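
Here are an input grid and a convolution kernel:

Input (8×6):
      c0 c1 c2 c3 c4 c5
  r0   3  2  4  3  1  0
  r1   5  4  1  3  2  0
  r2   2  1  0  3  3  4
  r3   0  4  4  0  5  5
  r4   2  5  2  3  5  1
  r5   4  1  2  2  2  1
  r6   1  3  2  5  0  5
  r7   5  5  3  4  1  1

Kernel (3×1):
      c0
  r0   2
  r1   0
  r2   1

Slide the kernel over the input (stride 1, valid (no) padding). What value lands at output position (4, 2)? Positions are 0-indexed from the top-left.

6

The receptive field on the input at this output position is [2 / 2 / 2]. Elementwise product with the kernel and sum: 2·2 + 2·1.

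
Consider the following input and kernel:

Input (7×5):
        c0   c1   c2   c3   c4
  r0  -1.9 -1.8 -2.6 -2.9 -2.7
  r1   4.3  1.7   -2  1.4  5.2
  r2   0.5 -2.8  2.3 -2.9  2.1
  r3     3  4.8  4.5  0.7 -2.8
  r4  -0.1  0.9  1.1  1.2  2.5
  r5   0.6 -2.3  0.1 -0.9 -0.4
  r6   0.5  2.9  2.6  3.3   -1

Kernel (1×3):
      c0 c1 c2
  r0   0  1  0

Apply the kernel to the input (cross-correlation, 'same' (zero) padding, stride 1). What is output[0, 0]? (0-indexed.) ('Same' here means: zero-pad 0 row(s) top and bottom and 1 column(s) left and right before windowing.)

The receptive field on the zero-padded input at this output position is [0 -1.9 -1.8]. Elementwise product with the kernel and sum: -1.9·1.

-1.9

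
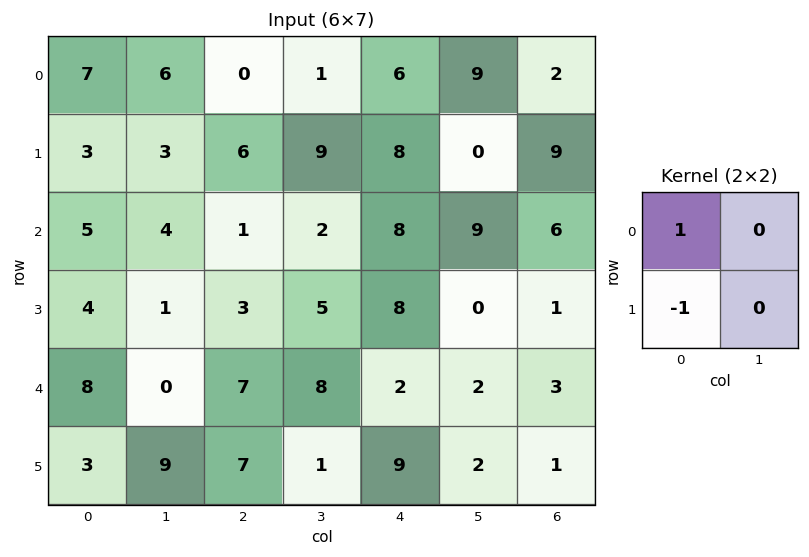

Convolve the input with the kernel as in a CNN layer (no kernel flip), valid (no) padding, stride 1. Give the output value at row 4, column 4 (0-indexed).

-7

The receptive field on the input at this output position is [2 2 / 9 2]. Elementwise product with the kernel and sum: 2·1 + 9·-1.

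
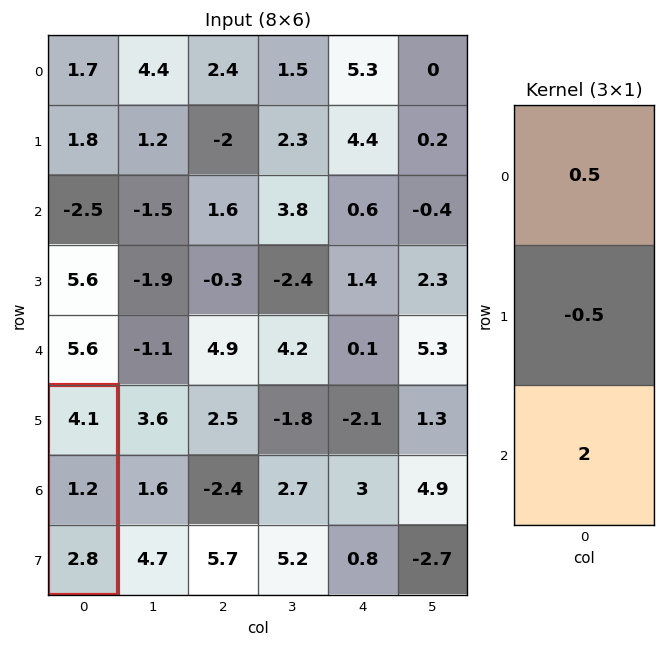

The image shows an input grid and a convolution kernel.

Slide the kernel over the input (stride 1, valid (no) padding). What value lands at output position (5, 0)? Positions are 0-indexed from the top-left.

The receptive field on the input at this output position is [4.1 / 1.2 / 2.8]. Elementwise product with the kernel and sum: 4.1·0.5 + 1.2·-0.5 + 2.8·2.

7.05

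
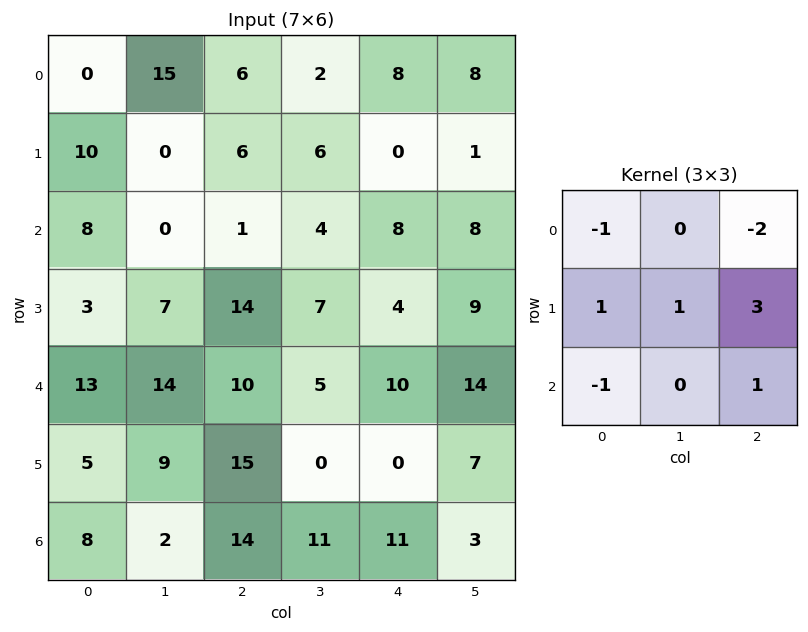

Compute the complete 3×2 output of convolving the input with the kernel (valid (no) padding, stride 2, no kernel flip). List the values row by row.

9 -3
39 16
32 -18

Output[0,0]: The receptive field on the input at this output position is [0 15 6 / 10 0 6 / 8 0 1]. Elementwise product with the kernel and sum: 0·-1 + 6·-2 + 10·1 + 0·1 + 6·3 + 8·-1 + 1·1.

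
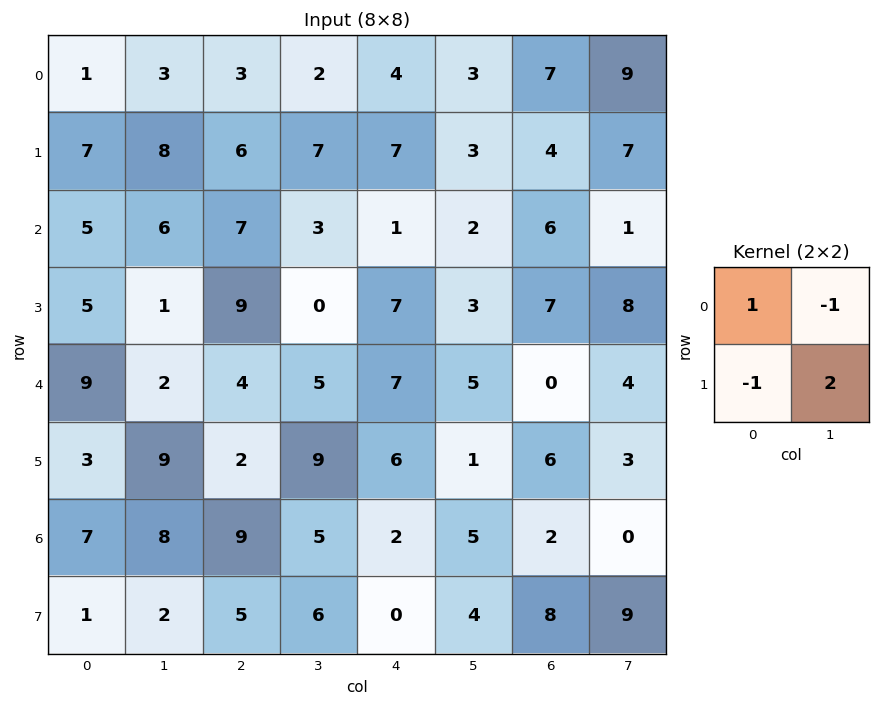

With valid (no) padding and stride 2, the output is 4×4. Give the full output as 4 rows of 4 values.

Output[0,0]: The receptive field on the input at this output position is [1 3 / 7 8]. Elementwise product with the kernel and sum: 1·1 + 3·-1 + 7·-1 + 8·2.
Output[0,1]: The receptive field on the input at this output position is [3 2 / 6 7]. Elementwise product with the kernel and sum: 3·1 + 2·-1 + 6·-1 + 7·2.

7 9 0 8
-4 -5 -2 14
22 15 -2 -4
2 11 5 12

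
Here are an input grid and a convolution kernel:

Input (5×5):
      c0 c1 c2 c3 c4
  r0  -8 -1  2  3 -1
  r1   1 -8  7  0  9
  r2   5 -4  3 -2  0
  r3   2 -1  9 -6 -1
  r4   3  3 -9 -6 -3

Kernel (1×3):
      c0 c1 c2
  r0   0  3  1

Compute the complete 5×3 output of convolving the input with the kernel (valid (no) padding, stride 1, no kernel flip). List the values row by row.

-1 9 8
-17 21 9
-9 7 -6
6 21 -19
0 -33 -21

Output[0,0]: The receptive field on the input at this output position is [-8 -1 2]. Elementwise product with the kernel and sum: -1·3 + 2·1.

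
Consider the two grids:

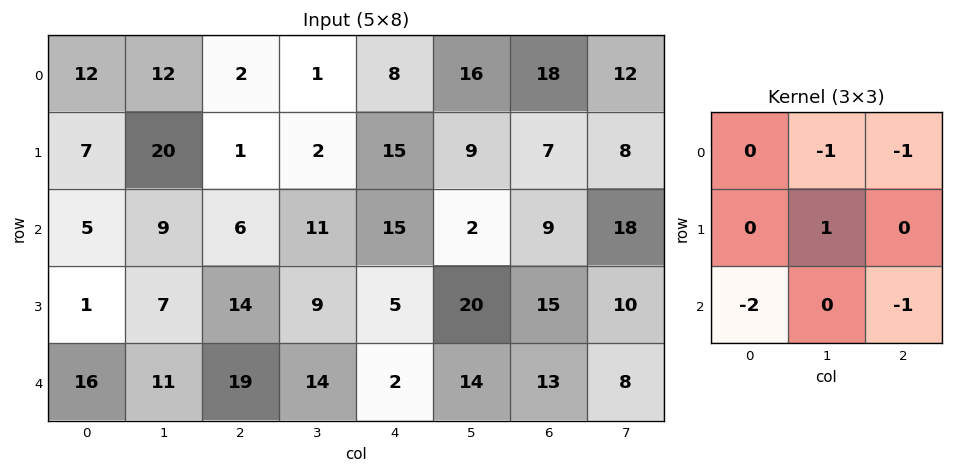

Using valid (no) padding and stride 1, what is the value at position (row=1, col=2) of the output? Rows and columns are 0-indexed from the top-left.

The receptive field on the input at this output position is [1 2 15 / 6 11 15 / 14 9 5]. Elementwise product with the kernel and sum: 2·-1 + 15·-1 + 11·1 + 14·-2 + 5·-1.

-39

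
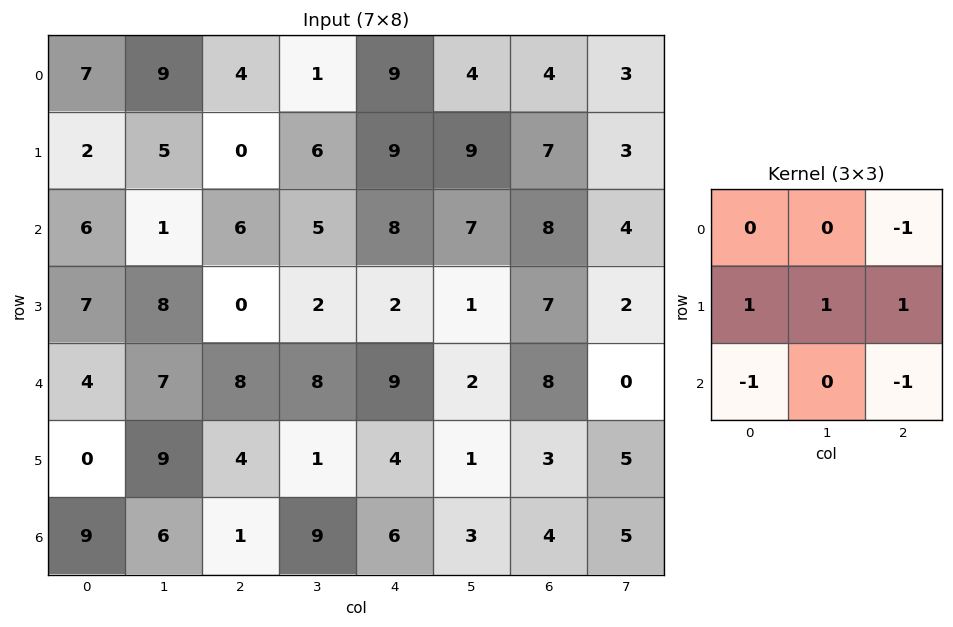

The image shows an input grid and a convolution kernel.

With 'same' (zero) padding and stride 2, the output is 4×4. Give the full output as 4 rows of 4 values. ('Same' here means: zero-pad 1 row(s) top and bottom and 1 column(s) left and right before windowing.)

11 3 -1 -1
-6 -4 8 13
-6 11 16 2
6 15 17 7

Output[0,0]: The receptive field on the zero-padded input at this output position is [0 0 0 / 0 7 9 / 0 2 5]. Elementwise product with the kernel and sum: 0·-1 + 0·1 + 7·1 + 9·1 + 0·-1 + 5·-1.
Output[0,1]: The receptive field on the zero-padded input at this output position is [0 0 0 / 9 4 1 / 5 0 6]. Elementwise product with the kernel and sum: 0·-1 + 9·1 + 4·1 + 1·1 + 5·-1 + 6·-1.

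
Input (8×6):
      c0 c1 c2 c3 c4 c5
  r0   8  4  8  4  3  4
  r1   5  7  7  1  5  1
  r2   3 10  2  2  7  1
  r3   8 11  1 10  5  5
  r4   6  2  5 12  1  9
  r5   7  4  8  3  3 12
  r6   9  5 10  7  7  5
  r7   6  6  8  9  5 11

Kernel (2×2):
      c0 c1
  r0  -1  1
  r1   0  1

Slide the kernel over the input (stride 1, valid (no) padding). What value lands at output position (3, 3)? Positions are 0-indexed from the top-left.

The receptive field on the input at this output position is [10 5 / 12 1]. Elementwise product with the kernel and sum: 10·-1 + 5·1 + 1·1.

-4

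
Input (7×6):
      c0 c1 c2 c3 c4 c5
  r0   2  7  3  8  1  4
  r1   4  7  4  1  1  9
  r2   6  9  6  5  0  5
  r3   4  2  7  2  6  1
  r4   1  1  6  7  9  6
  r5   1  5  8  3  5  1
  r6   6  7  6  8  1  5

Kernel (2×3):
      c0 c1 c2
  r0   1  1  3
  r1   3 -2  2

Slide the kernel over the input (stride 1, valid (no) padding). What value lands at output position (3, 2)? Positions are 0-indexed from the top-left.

The receptive field on the input at this output position is [7 2 6 / 6 7 9]. Elementwise product with the kernel and sum: 7·1 + 2·1 + 6·3 + 6·3 + 7·-2 + 9·2.

49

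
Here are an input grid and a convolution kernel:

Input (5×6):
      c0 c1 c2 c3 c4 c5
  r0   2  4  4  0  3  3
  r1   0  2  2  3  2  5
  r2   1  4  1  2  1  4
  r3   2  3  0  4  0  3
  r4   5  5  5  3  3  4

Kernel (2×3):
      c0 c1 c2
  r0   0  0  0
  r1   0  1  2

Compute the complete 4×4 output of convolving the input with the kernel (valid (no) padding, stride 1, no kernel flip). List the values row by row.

6 8 7 12
6 5 4 9
3 8 4 6
15 11 9 11

Output[0,0]: The receptive field on the input at this output position is [2 4 4 / 0 2 2]. Elementwise product with the kernel and sum: 2·1 + 2·2.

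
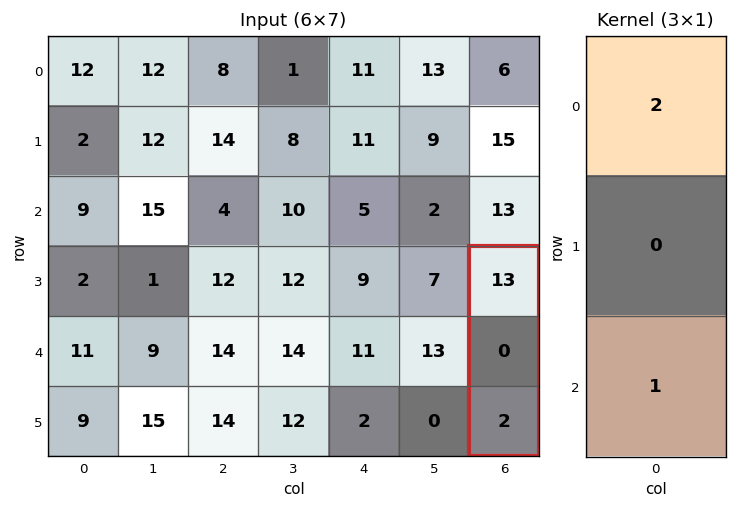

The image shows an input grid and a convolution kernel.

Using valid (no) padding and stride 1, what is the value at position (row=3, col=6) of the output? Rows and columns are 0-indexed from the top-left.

28

The receptive field on the input at this output position is [13 / 0 / 2]. Elementwise product with the kernel and sum: 13·2 + 2·1.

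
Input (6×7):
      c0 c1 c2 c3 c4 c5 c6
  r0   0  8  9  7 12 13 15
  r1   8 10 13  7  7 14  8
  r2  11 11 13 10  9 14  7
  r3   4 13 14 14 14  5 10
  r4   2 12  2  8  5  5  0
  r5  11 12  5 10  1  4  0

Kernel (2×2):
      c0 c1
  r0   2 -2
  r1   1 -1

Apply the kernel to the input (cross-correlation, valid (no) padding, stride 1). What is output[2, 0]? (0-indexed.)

The receptive field on the input at this output position is [11 11 / 4 13]. Elementwise product with the kernel and sum: 11·2 + 11·-2 + 4·1 + 13·-1.

-9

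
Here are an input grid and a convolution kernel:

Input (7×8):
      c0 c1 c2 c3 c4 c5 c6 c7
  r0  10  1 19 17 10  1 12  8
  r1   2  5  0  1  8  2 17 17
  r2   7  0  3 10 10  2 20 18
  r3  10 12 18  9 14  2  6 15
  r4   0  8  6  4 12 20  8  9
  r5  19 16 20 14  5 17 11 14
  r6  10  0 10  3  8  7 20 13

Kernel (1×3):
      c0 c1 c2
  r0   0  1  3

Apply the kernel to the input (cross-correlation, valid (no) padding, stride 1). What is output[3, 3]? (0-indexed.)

The receptive field on the input at this output position is [9 14 2]. Elementwise product with the kernel and sum: 14·1 + 2·3.

20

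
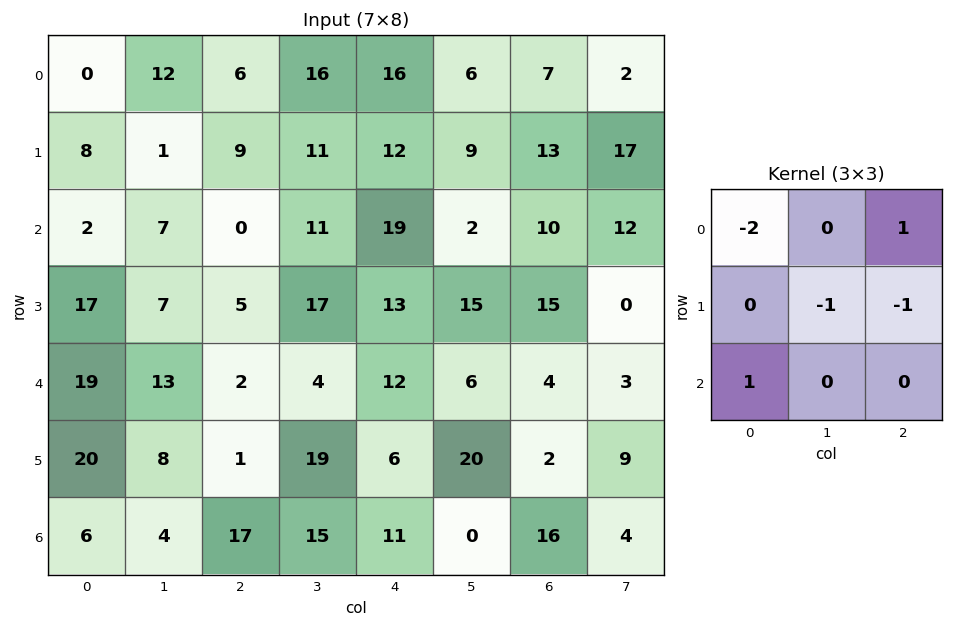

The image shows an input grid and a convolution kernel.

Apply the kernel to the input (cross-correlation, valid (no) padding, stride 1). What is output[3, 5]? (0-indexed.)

The receptive field on the input at this output position is [15 15 0 / 6 4 3 / 20 2 9]. Elementwise product with the kernel and sum: 15·-2 + 0·1 + 4·-1 + 3·-1 + 20·1.

-17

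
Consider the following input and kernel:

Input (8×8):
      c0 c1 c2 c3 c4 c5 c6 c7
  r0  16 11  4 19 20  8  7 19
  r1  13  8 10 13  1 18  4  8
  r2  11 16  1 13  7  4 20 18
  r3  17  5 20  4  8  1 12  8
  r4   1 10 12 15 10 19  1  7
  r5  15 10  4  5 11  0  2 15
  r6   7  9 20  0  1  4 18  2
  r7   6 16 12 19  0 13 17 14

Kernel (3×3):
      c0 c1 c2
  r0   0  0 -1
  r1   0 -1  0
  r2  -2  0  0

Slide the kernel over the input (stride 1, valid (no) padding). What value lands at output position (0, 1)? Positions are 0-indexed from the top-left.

The receptive field on the input at this output position is [11 4 19 / 8 10 13 / 16 1 13]. Elementwise product with the kernel and sum: 19·-1 + 10·-1 + 16·-2.

-61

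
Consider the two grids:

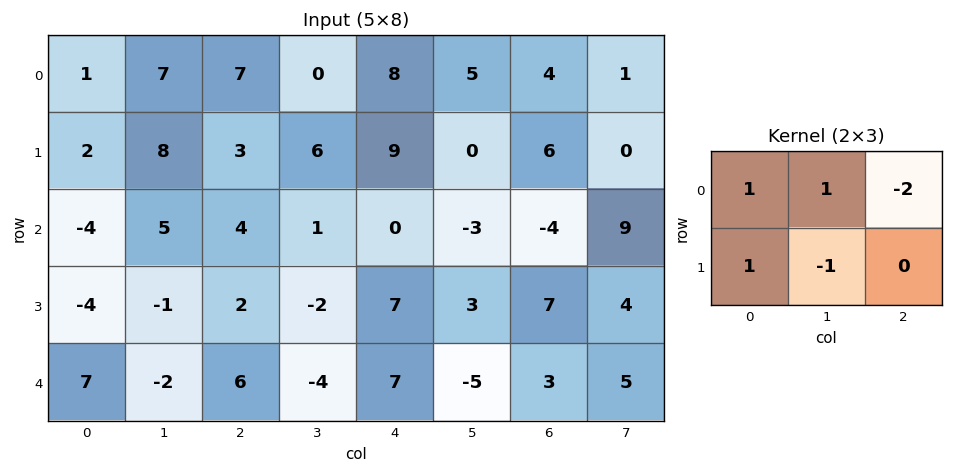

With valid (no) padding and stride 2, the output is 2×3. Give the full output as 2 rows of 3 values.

Output[0,0]: The receptive field on the input at this output position is [1 7 7 / 2 8 3]. Elementwise product with the kernel and sum: 1·1 + 7·1 + 7·-2 + 2·1 + 8·-1.

-12 -12 14
-10 9 9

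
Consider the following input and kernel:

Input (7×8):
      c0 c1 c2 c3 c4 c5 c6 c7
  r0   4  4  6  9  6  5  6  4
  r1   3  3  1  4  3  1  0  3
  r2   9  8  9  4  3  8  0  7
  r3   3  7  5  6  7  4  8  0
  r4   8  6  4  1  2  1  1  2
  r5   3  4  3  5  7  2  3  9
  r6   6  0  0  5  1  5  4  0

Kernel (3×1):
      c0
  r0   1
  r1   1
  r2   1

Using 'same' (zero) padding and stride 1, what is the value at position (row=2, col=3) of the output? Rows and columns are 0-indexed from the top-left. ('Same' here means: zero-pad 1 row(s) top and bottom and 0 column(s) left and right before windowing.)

The receptive field on the zero-padded input at this output position is [4 / 4 / 6]. Elementwise product with the kernel and sum: 4·1 + 4·1 + 6·1.

14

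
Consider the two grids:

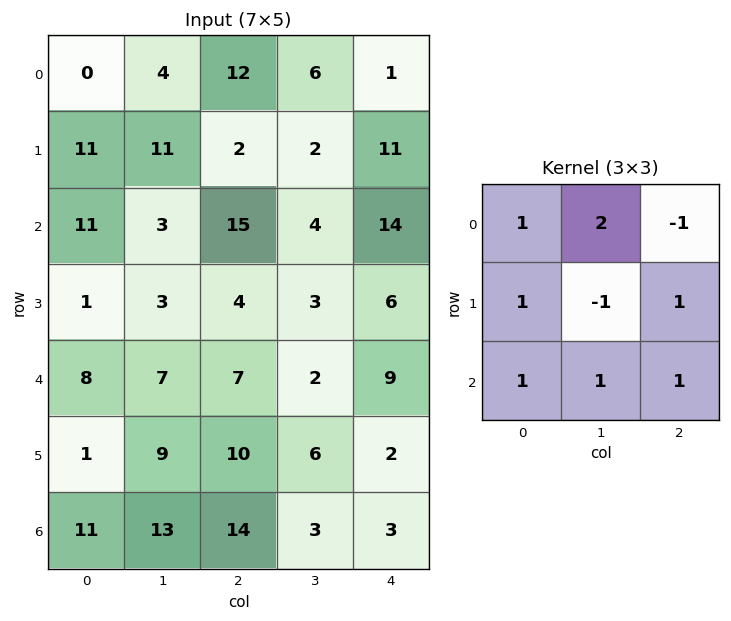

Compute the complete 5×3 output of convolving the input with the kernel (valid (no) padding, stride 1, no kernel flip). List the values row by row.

27 55 67
62 15 33
26 47 34
31 35 36
55 54 28

Output[0,0]: The receptive field on the input at this output position is [0 4 12 / 11 11 2 / 11 3 15]. Elementwise product with the kernel and sum: 0·1 + 4·2 + 12·-1 + 11·1 + 11·-1 + 2·1 + 11·1 + 3·1 + 15·1.
Output[0,1]: The receptive field on the input at this output position is [4 12 6 / 11 2 2 / 3 15 4]. Elementwise product with the kernel and sum: 4·1 + 12·2 + 6·-1 + 11·1 + 2·-1 + 2·1 + 3·1 + 15·1 + 4·1.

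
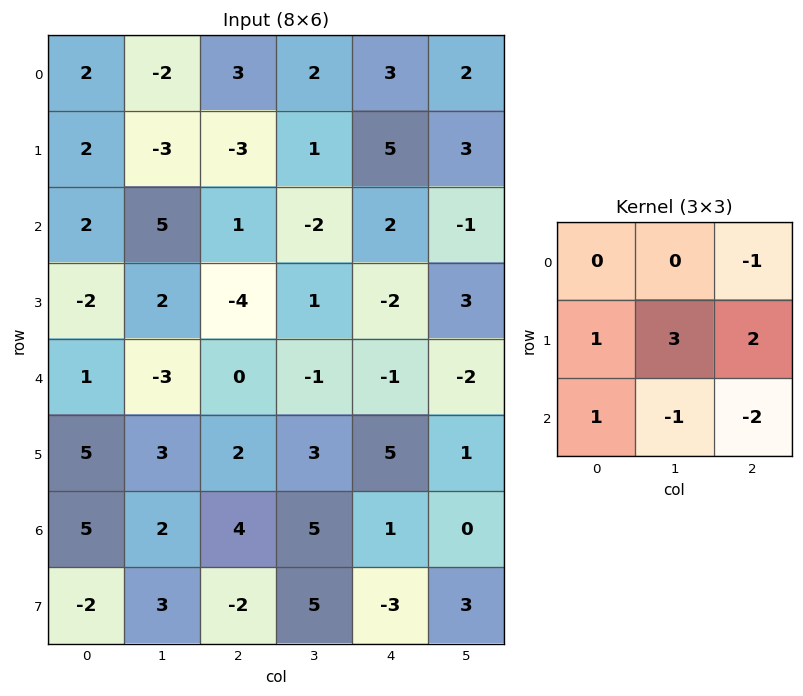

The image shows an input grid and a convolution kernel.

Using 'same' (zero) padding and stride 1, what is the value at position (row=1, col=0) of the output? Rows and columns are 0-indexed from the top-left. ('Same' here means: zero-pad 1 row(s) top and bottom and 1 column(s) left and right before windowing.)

The receptive field on the zero-padded input at this output position is [0 2 -2 / 0 2 -3 / 0 2 5]. Elementwise product with the kernel and sum: -2·-1 + 0·1 + 2·3 + -3·2 + 0·1 + 2·-1 + 5·-2.

-10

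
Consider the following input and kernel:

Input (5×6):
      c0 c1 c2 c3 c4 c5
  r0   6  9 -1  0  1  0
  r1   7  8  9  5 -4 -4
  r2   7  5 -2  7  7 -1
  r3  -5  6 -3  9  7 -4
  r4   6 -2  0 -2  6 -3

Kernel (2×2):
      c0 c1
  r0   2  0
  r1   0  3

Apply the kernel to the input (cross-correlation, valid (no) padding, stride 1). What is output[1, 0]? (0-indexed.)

The receptive field on the input at this output position is [7 8 / 7 5]. Elementwise product with the kernel and sum: 7·2 + 5·3.

29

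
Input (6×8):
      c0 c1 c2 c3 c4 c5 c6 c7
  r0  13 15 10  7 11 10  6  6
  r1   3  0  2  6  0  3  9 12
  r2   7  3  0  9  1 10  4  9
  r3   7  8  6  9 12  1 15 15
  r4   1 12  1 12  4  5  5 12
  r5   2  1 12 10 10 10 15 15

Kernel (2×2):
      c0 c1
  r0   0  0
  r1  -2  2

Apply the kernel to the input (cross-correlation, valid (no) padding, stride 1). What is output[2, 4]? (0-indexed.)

The receptive field on the input at this output position is [1 10 / 12 1]. Elementwise product with the kernel and sum: 12·-2 + 1·2.

-22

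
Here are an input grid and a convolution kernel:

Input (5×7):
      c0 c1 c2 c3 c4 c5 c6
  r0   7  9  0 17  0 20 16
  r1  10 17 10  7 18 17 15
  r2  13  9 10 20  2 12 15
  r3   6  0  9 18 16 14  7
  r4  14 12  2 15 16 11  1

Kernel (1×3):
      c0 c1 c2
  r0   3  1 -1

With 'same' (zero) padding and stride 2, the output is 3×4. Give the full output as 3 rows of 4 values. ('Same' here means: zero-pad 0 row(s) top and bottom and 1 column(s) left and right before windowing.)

-2 10 31 76
4 17 50 51
2 23 50 34

Output[0,0]: The receptive field on the zero-padded input at this output position is [0 7 9]. Elementwise product with the kernel and sum: 0·3 + 7·1 + 9·-1.
Output[0,1]: The receptive field on the zero-padded input at this output position is [9 0 17]. Elementwise product with the kernel and sum: 9·3 + 0·1 + 17·-1.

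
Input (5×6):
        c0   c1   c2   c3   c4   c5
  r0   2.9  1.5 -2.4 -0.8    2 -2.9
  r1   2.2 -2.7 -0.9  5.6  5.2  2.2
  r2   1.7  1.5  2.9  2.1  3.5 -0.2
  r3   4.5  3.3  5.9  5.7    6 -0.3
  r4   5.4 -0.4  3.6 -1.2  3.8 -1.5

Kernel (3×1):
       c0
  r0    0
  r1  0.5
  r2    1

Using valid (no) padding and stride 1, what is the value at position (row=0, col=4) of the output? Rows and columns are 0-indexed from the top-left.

The receptive field on the input at this output position is [2 / 5.2 / 3.5]. Elementwise product with the kernel and sum: 5.2·0.5 + 3.5·1.

6.1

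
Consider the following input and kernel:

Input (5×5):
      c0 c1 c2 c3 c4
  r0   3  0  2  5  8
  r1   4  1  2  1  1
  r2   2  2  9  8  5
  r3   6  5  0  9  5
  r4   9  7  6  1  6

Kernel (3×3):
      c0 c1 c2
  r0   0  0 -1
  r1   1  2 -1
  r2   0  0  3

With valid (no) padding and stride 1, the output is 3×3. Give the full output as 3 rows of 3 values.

29 23 10
-5 38 34
25 -9 26

Output[0,0]: The receptive field on the input at this output position is [3 0 2 / 4 1 2 / 2 2 9]. Elementwise product with the kernel and sum: 2·-1 + 4·1 + 1·2 + 2·-1 + 9·3.
Output[0,1]: The receptive field on the input at this output position is [0 2 5 / 1 2 1 / 2 9 8]. Elementwise product with the kernel and sum: 5·-1 + 1·1 + 2·2 + 1·-1 + 8·3.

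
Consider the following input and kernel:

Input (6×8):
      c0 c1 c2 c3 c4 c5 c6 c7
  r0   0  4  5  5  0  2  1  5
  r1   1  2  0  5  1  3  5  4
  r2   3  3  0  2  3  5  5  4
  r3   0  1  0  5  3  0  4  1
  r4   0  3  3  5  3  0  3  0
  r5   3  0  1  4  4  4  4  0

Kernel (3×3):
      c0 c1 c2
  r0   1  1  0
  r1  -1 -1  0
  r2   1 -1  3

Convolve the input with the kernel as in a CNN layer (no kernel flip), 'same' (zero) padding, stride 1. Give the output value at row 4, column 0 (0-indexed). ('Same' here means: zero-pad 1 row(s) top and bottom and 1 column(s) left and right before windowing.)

-3

The receptive field on the zero-padded input at this output position is [0 0 1 / 0 0 3 / 0 3 0]. Elementwise product with the kernel and sum: 0·1 + 0·1 + 0·-1 + 0·-1 + 0·1 + 3·-1 + 0·3.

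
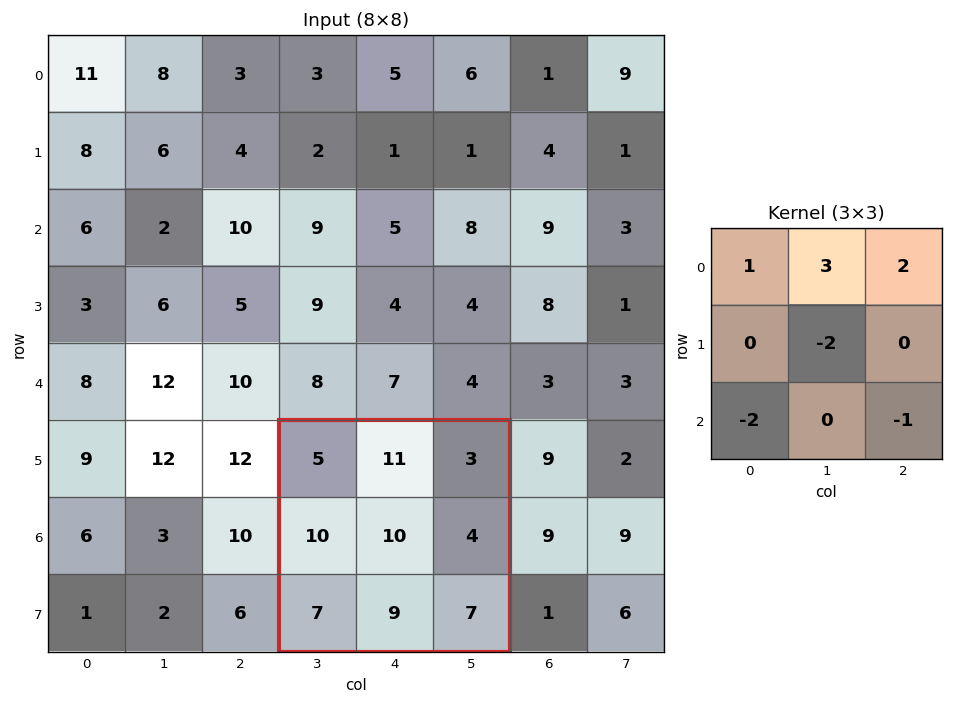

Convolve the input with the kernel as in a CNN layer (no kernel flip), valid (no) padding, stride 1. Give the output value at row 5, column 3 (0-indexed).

The receptive field on the input at this output position is [5 11 3 / 10 10 4 / 7 9 7]. Elementwise product with the kernel and sum: 5·1 + 11·3 + 3·2 + 10·-2 + 7·-2 + 7·-1.

3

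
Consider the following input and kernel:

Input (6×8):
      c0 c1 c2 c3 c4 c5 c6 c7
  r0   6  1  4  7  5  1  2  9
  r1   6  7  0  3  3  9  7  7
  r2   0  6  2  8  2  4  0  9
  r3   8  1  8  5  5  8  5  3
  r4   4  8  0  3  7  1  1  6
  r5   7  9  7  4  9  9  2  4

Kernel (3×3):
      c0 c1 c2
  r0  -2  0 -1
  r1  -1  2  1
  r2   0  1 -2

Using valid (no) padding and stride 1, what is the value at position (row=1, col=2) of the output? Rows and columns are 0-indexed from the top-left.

The receptive field on the input at this output position is [0 3 3 / 2 8 2 / 8 5 5]. Elementwise product with the kernel and sum: 0·-2 + 3·-1 + 2·-1 + 8·2 + 2·1 + 5·1 + 5·-2.

8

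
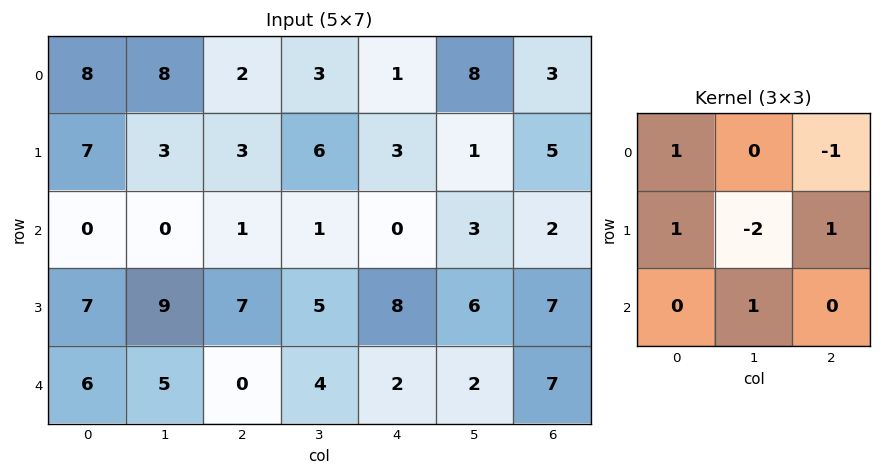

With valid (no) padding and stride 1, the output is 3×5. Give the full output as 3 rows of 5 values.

10 9 -4 -4 7
14 3 4 17 0
0 -1 10 -5 3

Output[0,0]: The receptive field on the input at this output position is [8 8 2 / 7 3 3 / 0 0 1]. Elementwise product with the kernel and sum: 8·1 + 2·-1 + 7·1 + 3·-2 + 3·1 + 0·1.
Output[0,1]: The receptive field on the input at this output position is [8 2 3 / 3 3 6 / 0 1 1]. Elementwise product with the kernel and sum: 8·1 + 3·-1 + 3·1 + 3·-2 + 6·1 + 1·1.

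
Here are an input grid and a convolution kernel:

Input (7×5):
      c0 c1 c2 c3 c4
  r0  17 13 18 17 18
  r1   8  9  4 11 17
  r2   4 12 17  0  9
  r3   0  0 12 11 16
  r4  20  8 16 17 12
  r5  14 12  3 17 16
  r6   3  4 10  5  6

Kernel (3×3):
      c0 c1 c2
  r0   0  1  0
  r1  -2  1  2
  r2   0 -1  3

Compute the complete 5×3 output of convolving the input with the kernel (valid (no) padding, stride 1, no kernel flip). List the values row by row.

53 9 81
83 18 32
76 86 38
-3 94 51
24 34 73

Output[0,0]: The receptive field on the input at this output position is [17 13 18 / 8 9 4 / 4 12 17]. Elementwise product with the kernel and sum: 13·1 + 8·-2 + 9·1 + 4·2 + 12·-1 + 17·3.
Output[0,1]: The receptive field on the input at this output position is [13 18 17 / 9 4 11 / 12 17 0]. Elementwise product with the kernel and sum: 18·1 + 9·-2 + 4·1 + 11·2 + 17·-1 + 0·3.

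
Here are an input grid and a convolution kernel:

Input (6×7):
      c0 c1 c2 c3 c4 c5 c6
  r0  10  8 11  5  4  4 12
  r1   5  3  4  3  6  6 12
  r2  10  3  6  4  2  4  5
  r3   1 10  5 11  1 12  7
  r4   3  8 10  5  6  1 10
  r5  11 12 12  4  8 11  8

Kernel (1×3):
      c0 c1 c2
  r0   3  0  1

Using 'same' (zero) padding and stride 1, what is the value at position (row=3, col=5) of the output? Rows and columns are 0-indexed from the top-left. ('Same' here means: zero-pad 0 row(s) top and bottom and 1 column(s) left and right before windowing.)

The receptive field on the zero-padded input at this output position is [1 12 7]. Elementwise product with the kernel and sum: 1·3 + 7·1.

10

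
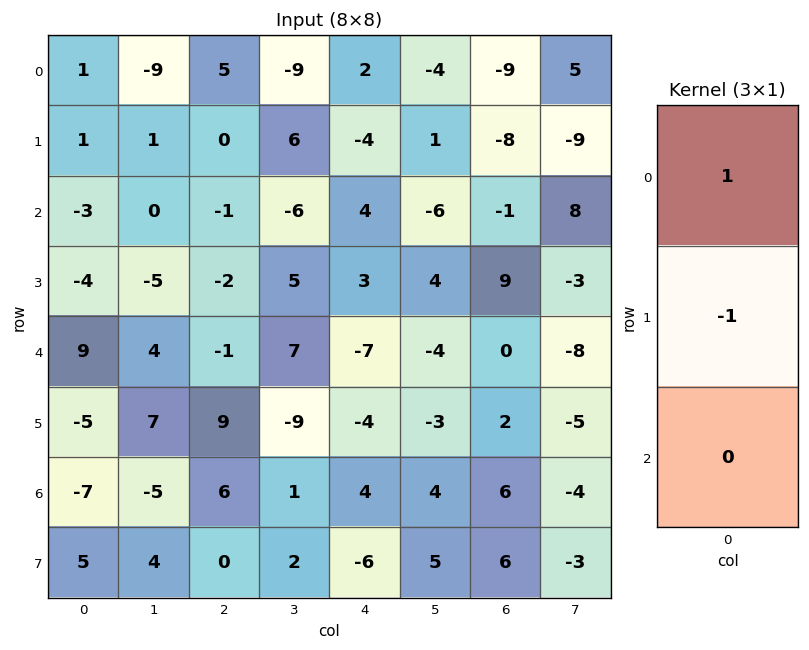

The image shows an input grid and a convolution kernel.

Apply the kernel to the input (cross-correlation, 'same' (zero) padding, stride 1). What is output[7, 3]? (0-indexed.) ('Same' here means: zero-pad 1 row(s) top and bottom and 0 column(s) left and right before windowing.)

-1

The receptive field on the zero-padded input at this output position is [1 / 2 / 0]. Elementwise product with the kernel and sum: 1·1 + 2·-1.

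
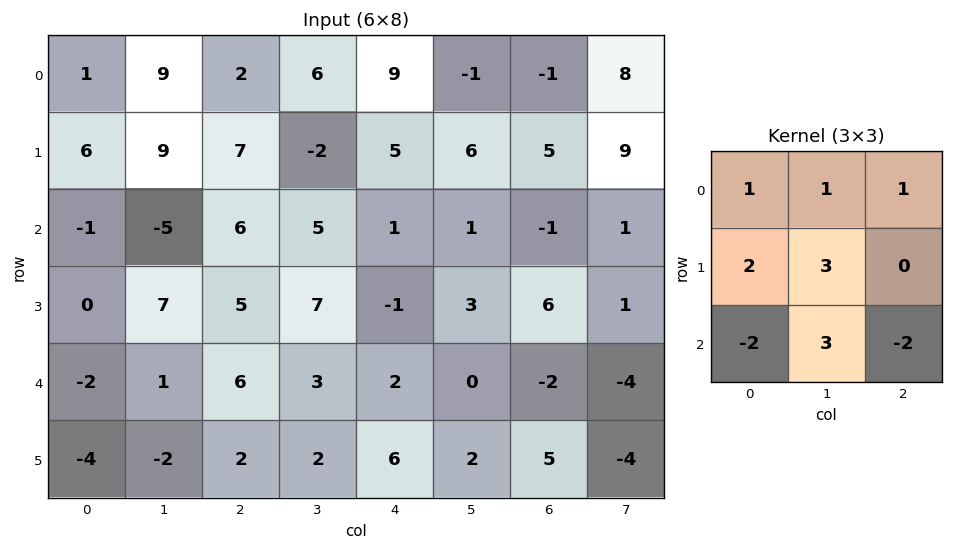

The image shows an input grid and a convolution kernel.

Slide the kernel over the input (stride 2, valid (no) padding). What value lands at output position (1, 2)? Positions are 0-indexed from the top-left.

8

The receptive field on the input at this output position is [1 1 -1 / -1 3 6 / 2 0 -2]. Elementwise product with the kernel and sum: 1·1 + 1·1 + -1·1 + -1·2 + 3·3 + 2·-2 + 0·3 + -2·-2.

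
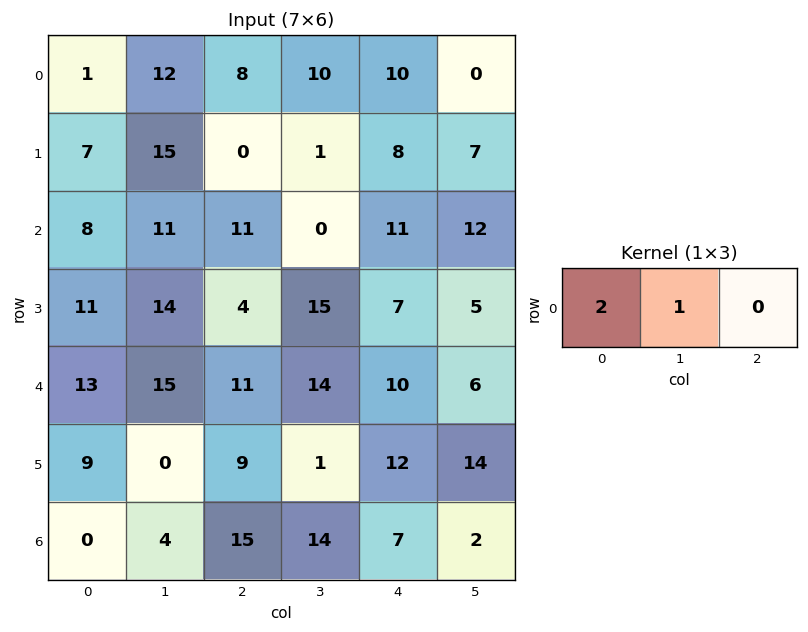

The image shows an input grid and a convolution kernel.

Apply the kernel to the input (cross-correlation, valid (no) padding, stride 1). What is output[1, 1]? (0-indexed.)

The receptive field on the input at this output position is [15 0 1]. Elementwise product with the kernel and sum: 15·2 + 0·1.

30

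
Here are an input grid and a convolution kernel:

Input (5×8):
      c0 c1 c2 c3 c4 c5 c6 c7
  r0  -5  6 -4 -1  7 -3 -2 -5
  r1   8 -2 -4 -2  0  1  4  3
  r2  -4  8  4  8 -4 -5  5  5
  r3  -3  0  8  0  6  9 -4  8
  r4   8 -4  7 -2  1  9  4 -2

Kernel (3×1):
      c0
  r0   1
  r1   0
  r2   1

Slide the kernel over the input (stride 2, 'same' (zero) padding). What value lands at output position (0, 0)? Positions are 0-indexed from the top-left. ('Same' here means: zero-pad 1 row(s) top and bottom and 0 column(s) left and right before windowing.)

8

The receptive field on the zero-padded input at this output position is [0 / -5 / 8]. Elementwise product with the kernel and sum: 0·1 + 8·1.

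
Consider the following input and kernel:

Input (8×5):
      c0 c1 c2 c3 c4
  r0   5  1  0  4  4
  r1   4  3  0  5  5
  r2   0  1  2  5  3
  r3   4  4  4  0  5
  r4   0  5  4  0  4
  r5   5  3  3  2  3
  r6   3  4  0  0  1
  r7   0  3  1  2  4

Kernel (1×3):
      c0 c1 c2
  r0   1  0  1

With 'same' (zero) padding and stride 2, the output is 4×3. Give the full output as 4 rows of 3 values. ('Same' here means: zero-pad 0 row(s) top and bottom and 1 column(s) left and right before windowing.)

1 5 4
1 6 5
5 5 0
4 4 0

Output[0,0]: The receptive field on the zero-padded input at this output position is [0 5 1]. Elementwise product with the kernel and sum: 0·1 + 1·1.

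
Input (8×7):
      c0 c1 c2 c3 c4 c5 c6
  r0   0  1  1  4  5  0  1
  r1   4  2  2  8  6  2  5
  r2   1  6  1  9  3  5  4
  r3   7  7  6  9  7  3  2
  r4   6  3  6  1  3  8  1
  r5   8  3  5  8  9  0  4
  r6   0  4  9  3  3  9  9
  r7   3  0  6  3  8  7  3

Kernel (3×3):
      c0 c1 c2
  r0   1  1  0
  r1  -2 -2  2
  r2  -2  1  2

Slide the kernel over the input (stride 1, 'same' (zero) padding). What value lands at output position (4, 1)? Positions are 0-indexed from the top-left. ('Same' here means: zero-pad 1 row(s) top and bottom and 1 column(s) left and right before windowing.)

5

The receptive field on the zero-padded input at this output position is [7 7 6 / 6 3 6 / 8 3 5]. Elementwise product with the kernel and sum: 7·1 + 7·1 + 6·-2 + 3·-2 + 6·2 + 8·-2 + 3·1 + 5·2.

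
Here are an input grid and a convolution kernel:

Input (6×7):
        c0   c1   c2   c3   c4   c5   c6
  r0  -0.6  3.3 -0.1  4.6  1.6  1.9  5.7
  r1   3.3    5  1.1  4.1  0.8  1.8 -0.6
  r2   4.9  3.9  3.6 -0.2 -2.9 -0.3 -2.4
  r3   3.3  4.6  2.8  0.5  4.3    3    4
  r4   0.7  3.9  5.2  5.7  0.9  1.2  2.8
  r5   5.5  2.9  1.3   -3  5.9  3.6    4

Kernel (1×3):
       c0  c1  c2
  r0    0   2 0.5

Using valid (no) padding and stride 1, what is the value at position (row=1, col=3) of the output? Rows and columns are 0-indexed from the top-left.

The receptive field on the input at this output position is [4.1 0.8 1.8]. Elementwise product with the kernel and sum: 0.8·2 + 1.8·0.5.

2.5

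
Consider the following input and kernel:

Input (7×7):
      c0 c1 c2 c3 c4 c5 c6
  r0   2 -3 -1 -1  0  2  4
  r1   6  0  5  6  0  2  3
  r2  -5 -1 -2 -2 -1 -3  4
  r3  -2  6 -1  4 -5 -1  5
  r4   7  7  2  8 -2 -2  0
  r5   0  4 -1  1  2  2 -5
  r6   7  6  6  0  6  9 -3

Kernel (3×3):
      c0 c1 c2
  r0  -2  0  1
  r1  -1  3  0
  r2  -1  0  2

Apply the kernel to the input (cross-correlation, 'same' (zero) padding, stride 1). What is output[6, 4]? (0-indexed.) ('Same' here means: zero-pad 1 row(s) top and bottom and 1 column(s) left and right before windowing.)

18

The receptive field on the zero-padded input at this output position is [1 2 2 / 0 6 9 / 0 0 0]. Elementwise product with the kernel and sum: 1·-2 + 2·1 + 0·-1 + 6·3 + 0·-1 + 0·2.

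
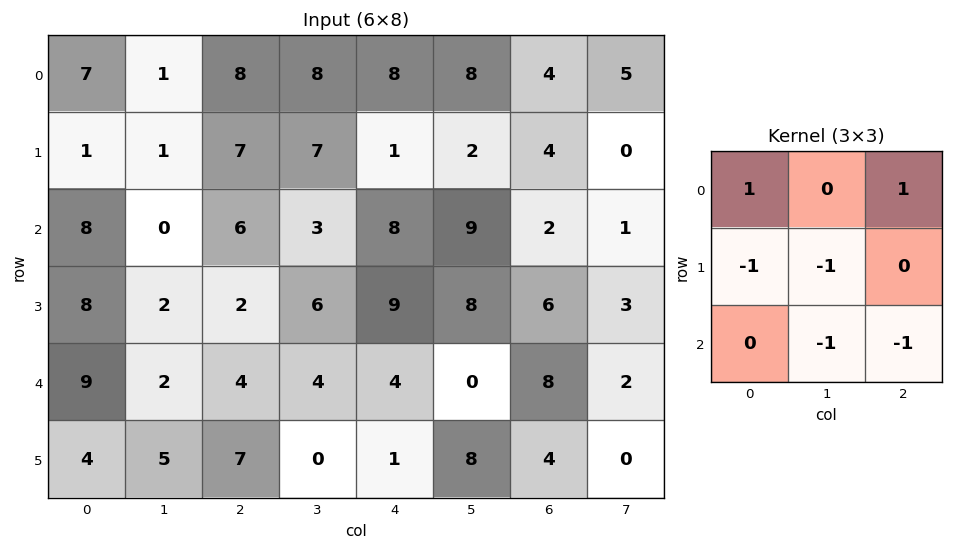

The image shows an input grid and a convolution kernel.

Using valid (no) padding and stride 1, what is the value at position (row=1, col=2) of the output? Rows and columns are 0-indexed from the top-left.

The receptive field on the input at this output position is [7 7 1 / 6 3 8 / 2 6 9]. Elementwise product with the kernel and sum: 7·1 + 1·1 + 6·-1 + 3·-1 + 6·-1 + 9·-1.

-16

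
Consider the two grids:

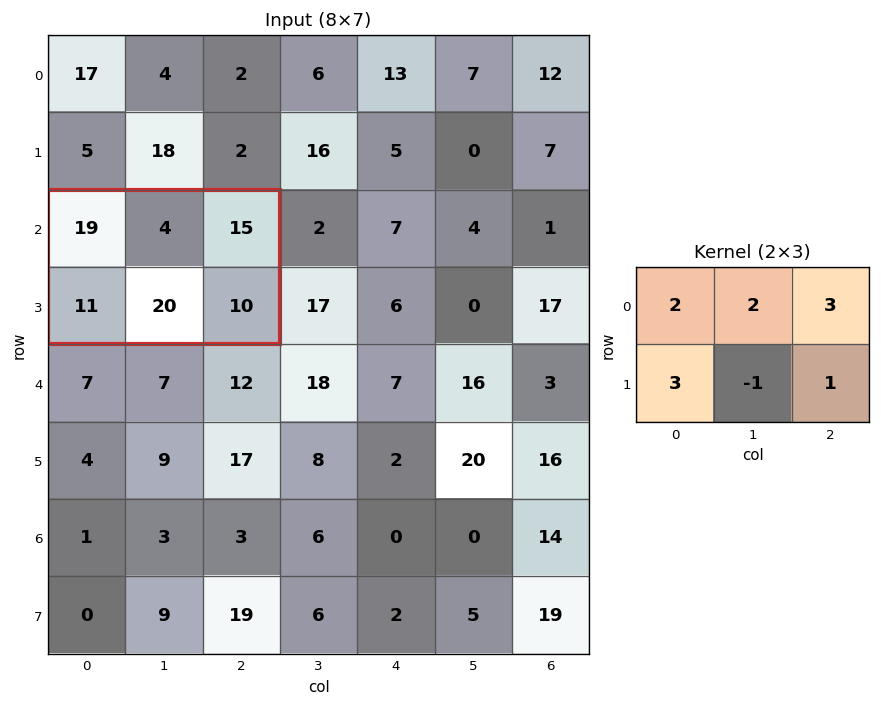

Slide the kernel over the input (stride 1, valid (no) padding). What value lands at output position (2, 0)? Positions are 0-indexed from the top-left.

114

The receptive field on the input at this output position is [19 4 15 / 11 20 10]. Elementwise product with the kernel and sum: 19·2 + 4·2 + 15·3 + 11·3 + 20·-1 + 10·1.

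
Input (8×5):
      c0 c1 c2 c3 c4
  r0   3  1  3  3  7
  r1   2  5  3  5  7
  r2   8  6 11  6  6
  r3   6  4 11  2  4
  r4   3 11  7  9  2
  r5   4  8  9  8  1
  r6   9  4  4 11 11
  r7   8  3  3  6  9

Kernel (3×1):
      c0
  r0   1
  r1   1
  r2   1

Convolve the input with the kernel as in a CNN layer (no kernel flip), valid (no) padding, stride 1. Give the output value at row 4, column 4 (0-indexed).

14

The receptive field on the input at this output position is [2 / 1 / 11]. Elementwise product with the kernel and sum: 2·1 + 1·1 + 11·1.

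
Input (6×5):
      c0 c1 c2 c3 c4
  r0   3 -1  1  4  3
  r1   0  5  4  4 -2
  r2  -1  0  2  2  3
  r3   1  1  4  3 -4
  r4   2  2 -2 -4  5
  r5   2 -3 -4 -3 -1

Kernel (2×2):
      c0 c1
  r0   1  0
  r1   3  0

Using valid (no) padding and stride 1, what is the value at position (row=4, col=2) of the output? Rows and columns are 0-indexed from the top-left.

-14

The receptive field on the input at this output position is [-2 -4 / -4 -3]. Elementwise product with the kernel and sum: -2·1 + -4·3.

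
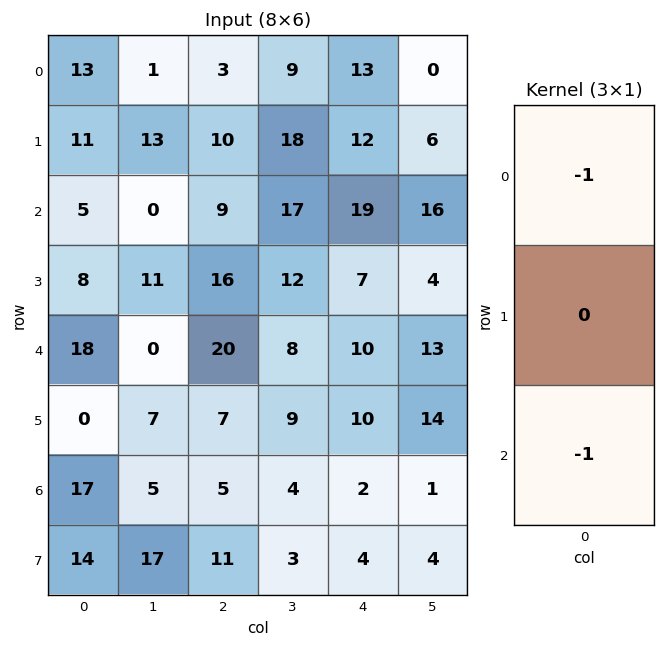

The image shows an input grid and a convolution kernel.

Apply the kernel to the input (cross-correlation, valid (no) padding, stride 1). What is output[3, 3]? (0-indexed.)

The receptive field on the input at this output position is [12 / 8 / 9]. Elementwise product with the kernel and sum: 12·-1 + 9·-1.

-21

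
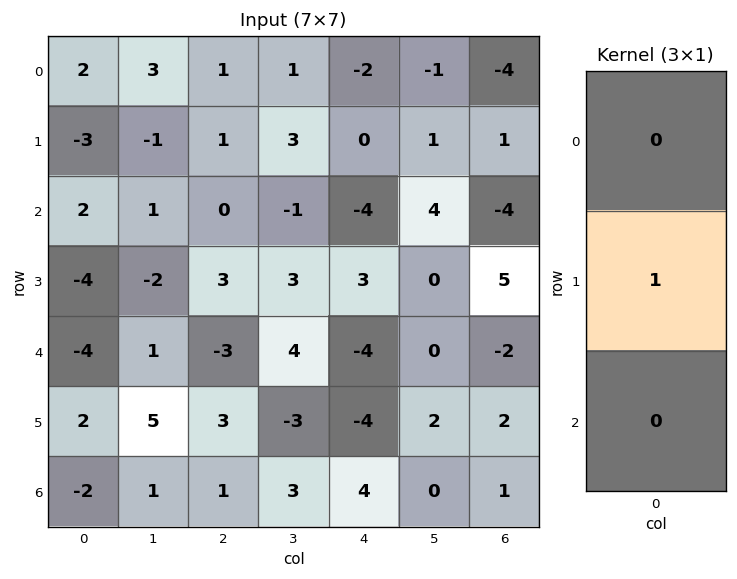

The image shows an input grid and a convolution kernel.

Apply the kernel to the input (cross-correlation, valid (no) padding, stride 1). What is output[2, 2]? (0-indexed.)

The receptive field on the input at this output position is [0 / 3 / -3]. Elementwise product with the kernel and sum: 3·1.

3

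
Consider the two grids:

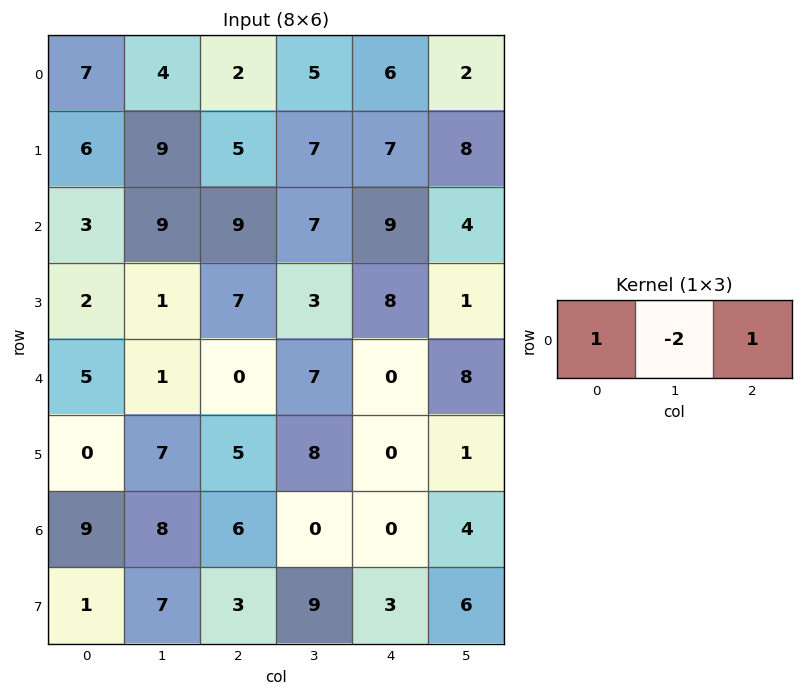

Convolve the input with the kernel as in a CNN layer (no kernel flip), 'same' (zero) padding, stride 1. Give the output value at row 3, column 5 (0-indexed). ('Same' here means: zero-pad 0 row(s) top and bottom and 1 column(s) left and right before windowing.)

The receptive field on the zero-padded input at this output position is [8 1 0]. Elementwise product with the kernel and sum: 8·1 + 1·-2 + 0·1.

6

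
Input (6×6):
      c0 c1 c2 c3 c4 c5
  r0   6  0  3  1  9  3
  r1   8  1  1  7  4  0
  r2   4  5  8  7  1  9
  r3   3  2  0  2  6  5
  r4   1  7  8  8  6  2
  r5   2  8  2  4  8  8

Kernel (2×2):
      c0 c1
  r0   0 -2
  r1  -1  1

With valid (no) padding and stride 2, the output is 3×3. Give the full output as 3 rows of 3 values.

Output[0,0]: The receptive field on the input at this output position is [6 0 / 8 1]. Elementwise product with the kernel and sum: 0·-2 + 8·-1 + 1·1.

-7 4 -10
-11 -12 -19
-8 -14 -4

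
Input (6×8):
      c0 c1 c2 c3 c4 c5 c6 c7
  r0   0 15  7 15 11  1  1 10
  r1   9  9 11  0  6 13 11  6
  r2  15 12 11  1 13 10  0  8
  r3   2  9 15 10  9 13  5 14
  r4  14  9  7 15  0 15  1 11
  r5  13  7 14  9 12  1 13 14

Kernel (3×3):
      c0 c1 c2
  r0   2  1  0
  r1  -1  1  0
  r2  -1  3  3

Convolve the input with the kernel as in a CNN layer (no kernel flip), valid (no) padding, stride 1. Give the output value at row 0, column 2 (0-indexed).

The receptive field on the input at this output position is [7 15 11 / 11 0 6 / 11 1 13]. Elementwise product with the kernel and sum: 7·2 + 15·1 + 11·-1 + 0·1 + 11·-1 + 1·3 + 13·3.

49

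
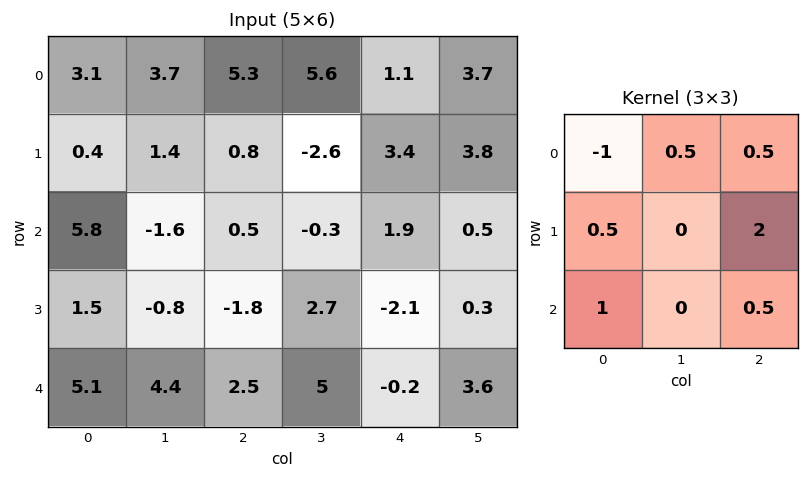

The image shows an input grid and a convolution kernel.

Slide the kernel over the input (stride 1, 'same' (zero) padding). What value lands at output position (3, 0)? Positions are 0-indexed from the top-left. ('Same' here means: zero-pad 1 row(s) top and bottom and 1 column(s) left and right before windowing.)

2.7

The receptive field on the zero-padded input at this output position is [0 5.8 -1.6 / 0 1.5 -0.8 / 0 5.1 4.4]. Elementwise product with the kernel and sum: 0·-1 + 5.8·0.5 + -1.6·0.5 + 0·0.5 + -0.8·2 + 0·1 + 4.4·0.5.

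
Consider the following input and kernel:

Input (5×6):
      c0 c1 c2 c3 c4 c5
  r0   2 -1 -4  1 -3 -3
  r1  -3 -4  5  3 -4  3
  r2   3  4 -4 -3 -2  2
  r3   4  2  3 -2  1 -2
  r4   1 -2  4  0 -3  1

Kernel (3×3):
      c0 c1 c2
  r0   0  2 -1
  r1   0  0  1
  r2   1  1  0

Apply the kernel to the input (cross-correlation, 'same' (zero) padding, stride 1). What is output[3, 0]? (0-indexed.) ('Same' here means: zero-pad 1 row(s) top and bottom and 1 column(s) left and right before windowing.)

The receptive field on the zero-padded input at this output position is [0 3 4 / 0 4 2 / 0 1 -2]. Elementwise product with the kernel and sum: 3·2 + 4·-1 + 2·1 + 0·1 + 1·1.

5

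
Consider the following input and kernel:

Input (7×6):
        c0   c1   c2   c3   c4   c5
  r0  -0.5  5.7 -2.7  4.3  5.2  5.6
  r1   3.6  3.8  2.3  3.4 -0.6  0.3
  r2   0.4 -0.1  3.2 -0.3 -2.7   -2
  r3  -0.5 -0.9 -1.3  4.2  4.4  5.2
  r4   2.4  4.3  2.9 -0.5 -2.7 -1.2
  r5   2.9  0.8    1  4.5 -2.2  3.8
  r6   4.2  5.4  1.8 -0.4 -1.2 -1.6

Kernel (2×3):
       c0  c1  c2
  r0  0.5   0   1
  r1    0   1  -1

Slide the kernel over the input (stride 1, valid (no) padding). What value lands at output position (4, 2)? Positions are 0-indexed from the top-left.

5.45

The receptive field on the input at this output position is [2.9 -0.5 -2.7 / 1 4.5 -2.2]. Elementwise product with the kernel and sum: 2.9·0.5 + -2.7·1 + 4.5·1 + -2.2·-1.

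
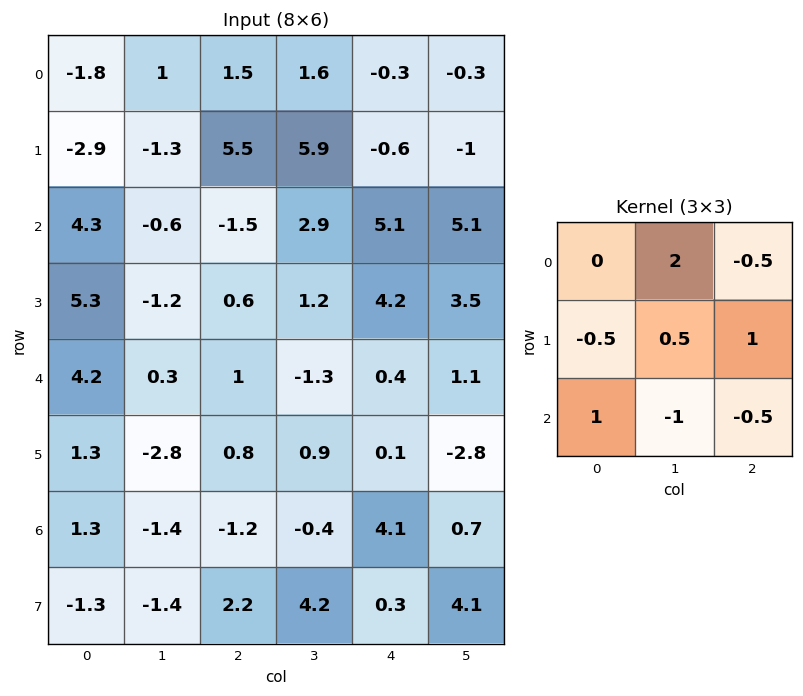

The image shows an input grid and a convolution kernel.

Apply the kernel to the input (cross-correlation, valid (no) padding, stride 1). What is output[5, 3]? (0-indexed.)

The receptive field on the input at this output position is [0.9 0.1 -2.8 / -0.4 4.1 0.7 / 4.2 0.3 4.1]. Elementwise product with the kernel and sum: 0.1·2 + -2.8·-0.5 + -0.4·-0.5 + 4.1·0.5 + 0.7·1 + 4.2·1 + 0.3·-1 + 4.1·-0.5.

6.4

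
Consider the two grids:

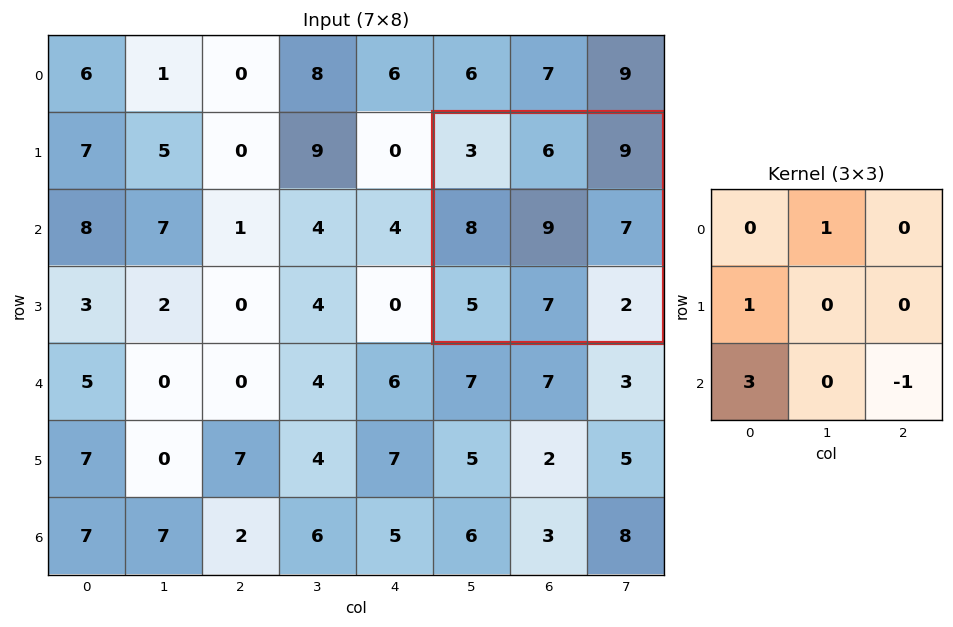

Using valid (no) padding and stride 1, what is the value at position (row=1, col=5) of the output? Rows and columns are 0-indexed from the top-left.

The receptive field on the input at this output position is [3 6 9 / 8 9 7 / 5 7 2]. Elementwise product with the kernel and sum: 6·1 + 8·1 + 5·3 + 2·-1.

27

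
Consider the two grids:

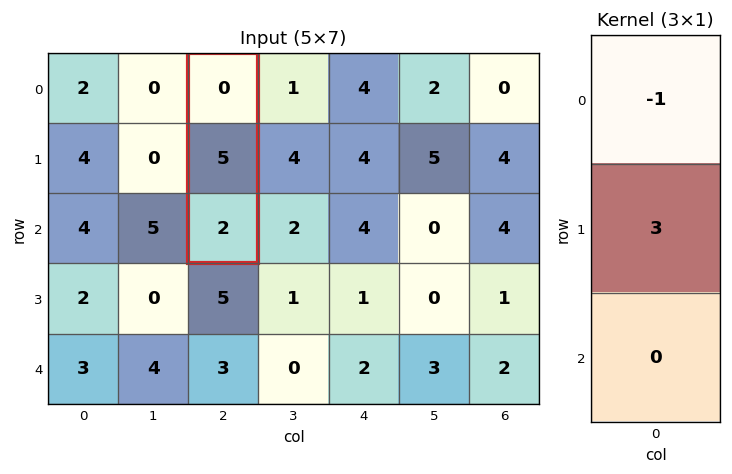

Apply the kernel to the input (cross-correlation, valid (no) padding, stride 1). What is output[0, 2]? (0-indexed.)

15

The receptive field on the input at this output position is [0 / 5 / 2]. Elementwise product with the kernel and sum: 0·-1 + 5·3.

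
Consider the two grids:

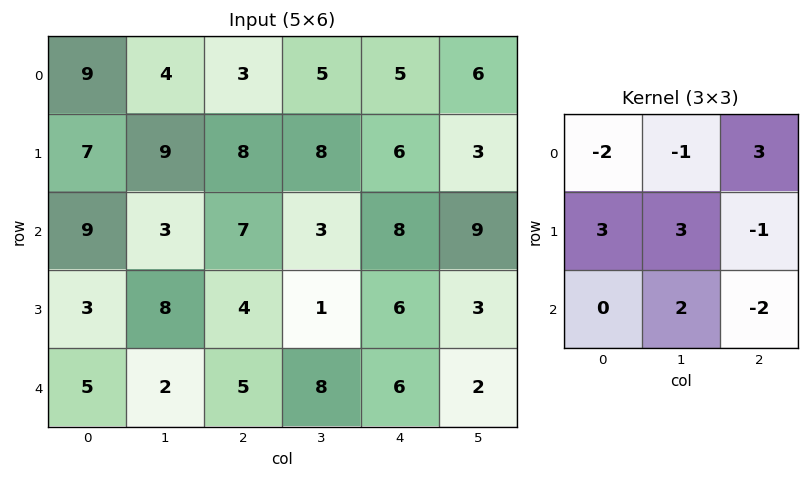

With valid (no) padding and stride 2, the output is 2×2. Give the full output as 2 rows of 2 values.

Output[0,0]: The receptive field on the input at this output position is [9 4 3 / 7 9 8 / 9 3 7]. Elementwise product with the kernel and sum: 9·-2 + 4·-1 + 3·3 + 7·3 + 9·3 + 8·-1 + 3·2 + 7·-2.
Output[0,1]: The receptive field on the input at this output position is [3 5 5 / 8 8 6 / 7 3 8]. Elementwise product with the kernel and sum: 3·-2 + 5·-1 + 5·3 + 8·3 + 8·3 + 6·-1 + 3·2 + 8·-2.

19 36
23 20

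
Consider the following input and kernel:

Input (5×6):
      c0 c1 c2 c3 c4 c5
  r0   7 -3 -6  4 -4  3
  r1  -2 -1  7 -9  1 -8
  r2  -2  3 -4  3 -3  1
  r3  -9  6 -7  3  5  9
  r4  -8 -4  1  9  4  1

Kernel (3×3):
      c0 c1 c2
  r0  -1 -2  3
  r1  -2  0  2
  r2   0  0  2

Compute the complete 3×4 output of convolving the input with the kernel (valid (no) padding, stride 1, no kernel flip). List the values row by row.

Output[0,0]: The receptive field on the input at this output position is [7 -3 -6 / -2 -1 7 / -2 3 -4]. Elementwise product with the kernel and sum: 7·-1 + -3·-2 + -6·3 + -2·-2 + 7·2 + -4·2.
Output[0,1]: The receptive field on the input at this output position is [-3 -6 4 / -1 7 -9 / 3 -4 3]. Elementwise product with the kernel and sum: -3·-1 + -6·-2 + 4·3 + -1·-2 + -9·2 + 3·2.

-9 17 -32 17
7 -34 26 -3
-10 26 21 20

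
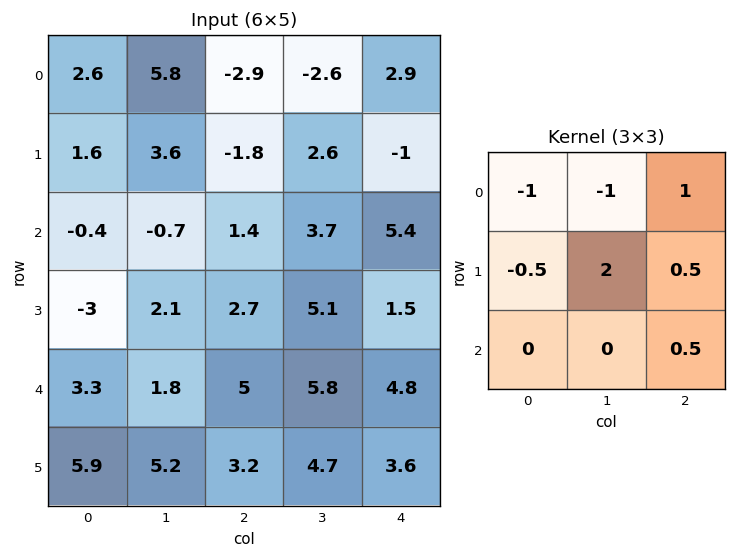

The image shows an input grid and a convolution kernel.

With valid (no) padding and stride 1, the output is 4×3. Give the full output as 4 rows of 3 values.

Output[0,0]: The receptive field on the input at this output position is [2.6 5.8 -2.9 / 1.6 3.6 -1.8 / -0.4 -0.7 1.4]. Elementwise product with the kernel and sum: 2.6·-1 + 5.8·-1 + -2.9·1 + 1.6·-0.5 + 3.6·2 + -1.8·0.5 + 1.4·0.5.
Output[0,1]: The receptive field on the input at this output position is [5.8 -2.9 -2.6 / 3.6 -1.8 2.6 / -0.7 1.4 3.7]. Elementwise product with the kernel and sum: 5.8·-1 + -2.9·-1 + -2.6·1 + 3.6·-0.5 + -1.8·2 + 2.6·0.5 + 3.7·0.5.

-5.1 -7.75 16.7
-6.15 8.35 8.35
12.05 12.8 12.3
9.65 14.65 7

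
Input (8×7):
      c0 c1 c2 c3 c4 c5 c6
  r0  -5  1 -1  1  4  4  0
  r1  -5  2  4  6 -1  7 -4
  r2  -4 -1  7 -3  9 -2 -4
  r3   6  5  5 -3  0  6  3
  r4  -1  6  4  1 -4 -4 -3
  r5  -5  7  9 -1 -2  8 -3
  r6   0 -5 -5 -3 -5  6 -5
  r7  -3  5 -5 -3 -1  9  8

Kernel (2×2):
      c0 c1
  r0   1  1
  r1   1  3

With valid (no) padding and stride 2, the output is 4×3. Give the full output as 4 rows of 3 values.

Output[0,0]: The receptive field on the input at this output position is [-5 1 / -5 2]. Elementwise product with the kernel and sum: -5·1 + 1·1 + -5·1 + 2·3.
Output[0,1]: The receptive field on the input at this output position is [-1 1 / 4 6]. Elementwise product with the kernel and sum: -1·1 + 1·1 + 4·1 + 6·3.

-3 22 28
16 0 25
21 11 14
7 -22 27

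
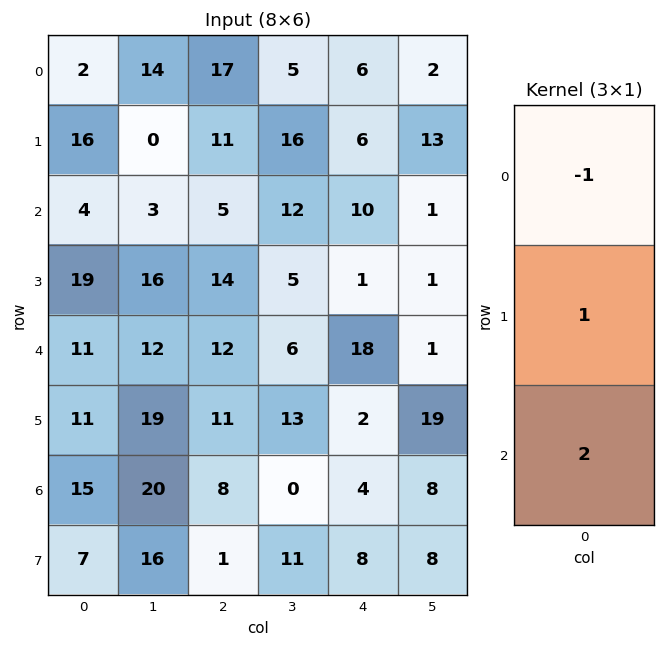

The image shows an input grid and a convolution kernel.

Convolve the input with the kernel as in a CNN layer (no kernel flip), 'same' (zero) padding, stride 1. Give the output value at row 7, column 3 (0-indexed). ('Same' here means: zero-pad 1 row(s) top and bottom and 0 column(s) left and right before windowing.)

11

The receptive field on the zero-padded input at this output position is [0 / 11 / 0]. Elementwise product with the kernel and sum: 0·-1 + 11·1 + 0·2.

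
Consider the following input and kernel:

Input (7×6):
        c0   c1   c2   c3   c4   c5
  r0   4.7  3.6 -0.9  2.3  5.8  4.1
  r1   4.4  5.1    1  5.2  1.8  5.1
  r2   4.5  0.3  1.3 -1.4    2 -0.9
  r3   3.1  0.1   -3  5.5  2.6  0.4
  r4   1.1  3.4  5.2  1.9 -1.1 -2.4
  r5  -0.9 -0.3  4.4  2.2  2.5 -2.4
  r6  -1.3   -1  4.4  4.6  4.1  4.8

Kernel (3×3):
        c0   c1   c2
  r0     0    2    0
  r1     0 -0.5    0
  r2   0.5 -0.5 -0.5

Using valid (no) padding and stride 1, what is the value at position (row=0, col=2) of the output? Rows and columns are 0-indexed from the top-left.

2.35

The receptive field on the input at this output position is [-0.9 2.3 5.8 / 1 5.2 1.8 / 1.3 -1.4 2]. Elementwise product with the kernel and sum: 2.3·2 + 5.2·-0.5 + 1.3·0.5 + -1.4·-0.5 + 2·-0.5.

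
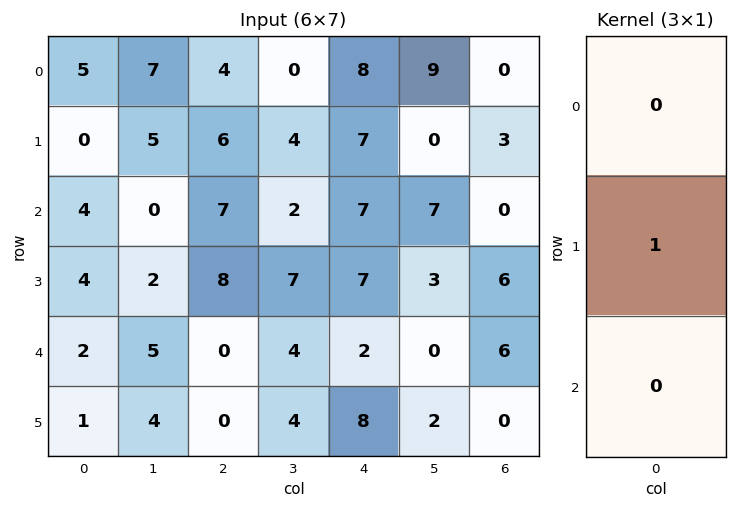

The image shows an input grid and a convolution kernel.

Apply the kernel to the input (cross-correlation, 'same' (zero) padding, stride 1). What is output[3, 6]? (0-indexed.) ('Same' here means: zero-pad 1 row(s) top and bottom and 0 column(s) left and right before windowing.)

The receptive field on the zero-padded input at this output position is [0 / 6 / 6]. Elementwise product with the kernel and sum: 6·1.

6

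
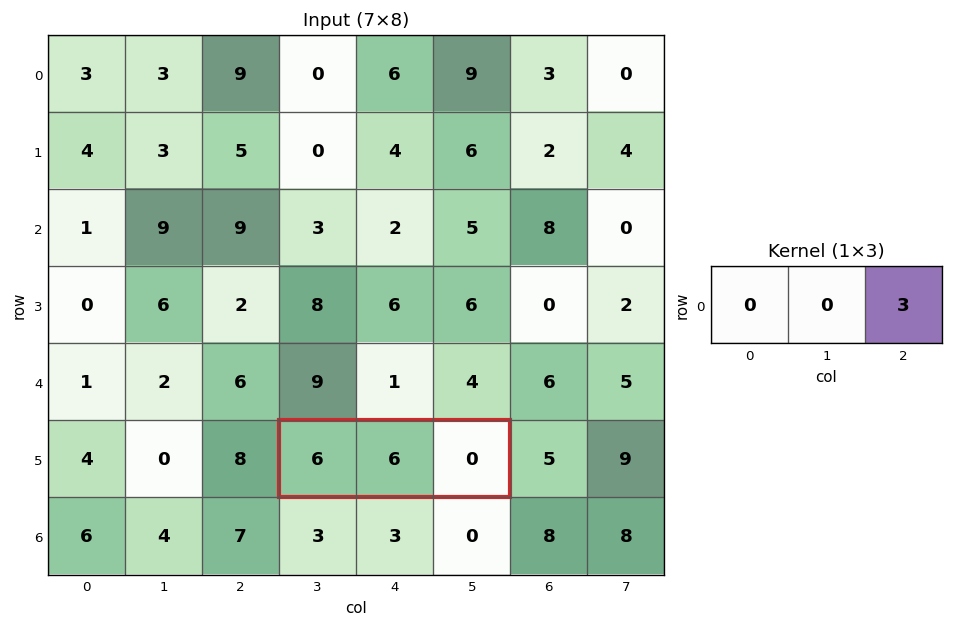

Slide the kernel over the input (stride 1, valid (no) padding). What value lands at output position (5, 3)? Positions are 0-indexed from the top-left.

0

The receptive field on the input at this output position is [6 6 0]. Elementwise product with the kernel and sum: 0·3.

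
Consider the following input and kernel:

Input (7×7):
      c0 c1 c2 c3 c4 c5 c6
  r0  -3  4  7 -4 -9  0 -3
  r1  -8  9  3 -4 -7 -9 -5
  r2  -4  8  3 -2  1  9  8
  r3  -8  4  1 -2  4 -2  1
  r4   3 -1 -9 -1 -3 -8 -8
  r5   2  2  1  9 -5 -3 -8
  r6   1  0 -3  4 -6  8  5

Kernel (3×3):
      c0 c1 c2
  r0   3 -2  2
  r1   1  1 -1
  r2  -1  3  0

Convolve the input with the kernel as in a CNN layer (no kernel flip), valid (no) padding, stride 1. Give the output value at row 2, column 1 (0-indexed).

The receptive field on the input at this output position is [8 3 -2 / 4 1 -2 / -1 -9 -1]. Elementwise product with the kernel and sum: 8·3 + 3·-2 + -2·2 + 4·1 + 1·1 + -2·-1 + -1·-1 + -9·3.

-5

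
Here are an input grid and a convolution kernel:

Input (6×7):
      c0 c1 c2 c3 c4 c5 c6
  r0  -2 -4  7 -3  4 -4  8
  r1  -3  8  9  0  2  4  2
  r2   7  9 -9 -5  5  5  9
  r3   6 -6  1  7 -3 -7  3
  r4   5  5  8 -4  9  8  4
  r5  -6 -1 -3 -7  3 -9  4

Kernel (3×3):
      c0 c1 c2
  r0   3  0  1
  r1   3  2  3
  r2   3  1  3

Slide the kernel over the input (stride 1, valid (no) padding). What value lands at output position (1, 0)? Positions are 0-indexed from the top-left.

27

The receptive field on the input at this output position is [-3 8 9 / 7 9 -9 / 6 -6 1]. Elementwise product with the kernel and sum: -3·3 + 9·1 + 7·3 + 9·2 + -9·3 + 6·3 + -6·1 + 1·3.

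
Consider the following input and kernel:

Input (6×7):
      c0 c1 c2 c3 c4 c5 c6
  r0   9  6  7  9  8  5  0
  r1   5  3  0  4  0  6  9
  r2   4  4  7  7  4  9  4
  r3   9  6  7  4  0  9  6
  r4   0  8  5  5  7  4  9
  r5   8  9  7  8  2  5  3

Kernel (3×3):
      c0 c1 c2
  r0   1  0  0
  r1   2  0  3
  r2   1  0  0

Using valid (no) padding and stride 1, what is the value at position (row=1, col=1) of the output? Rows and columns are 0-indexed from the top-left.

The receptive field on the input at this output position is [3 0 4 / 4 7 7 / 6 7 4]. Elementwise product with the kernel and sum: 3·1 + 4·2 + 7·3 + 6·1.

38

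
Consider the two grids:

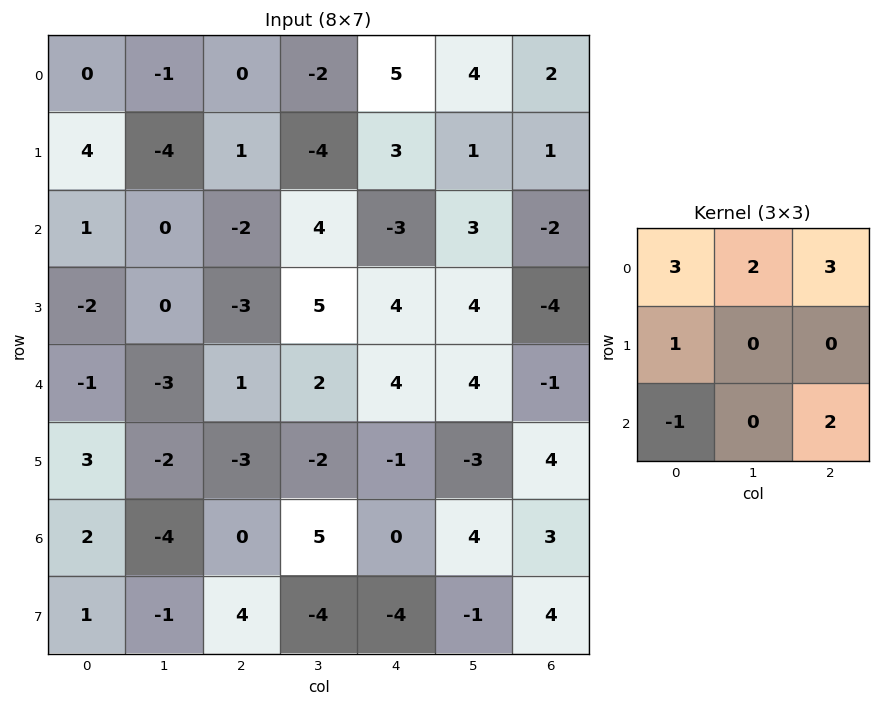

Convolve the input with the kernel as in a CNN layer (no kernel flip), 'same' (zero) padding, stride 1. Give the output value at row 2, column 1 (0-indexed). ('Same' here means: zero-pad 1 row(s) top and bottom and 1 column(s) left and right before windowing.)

The receptive field on the zero-padded input at this output position is [4 -4 1 / 1 0 -2 / -2 0 -3]. Elementwise product with the kernel and sum: 4·3 + -4·2 + 1·3 + 1·1 + -2·-1 + -3·2.

4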